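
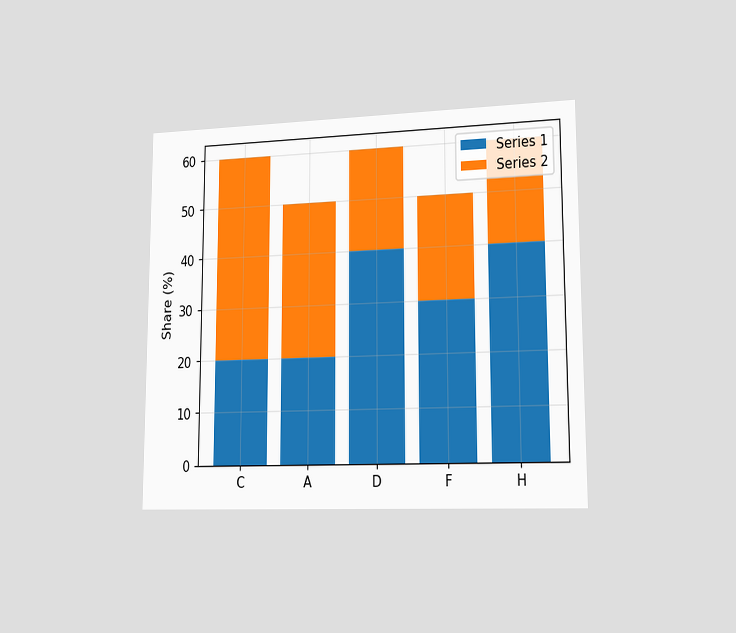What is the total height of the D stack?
60%

The chart is viewed slightly from the right. The D stack's top reaches 60% on the y-axis.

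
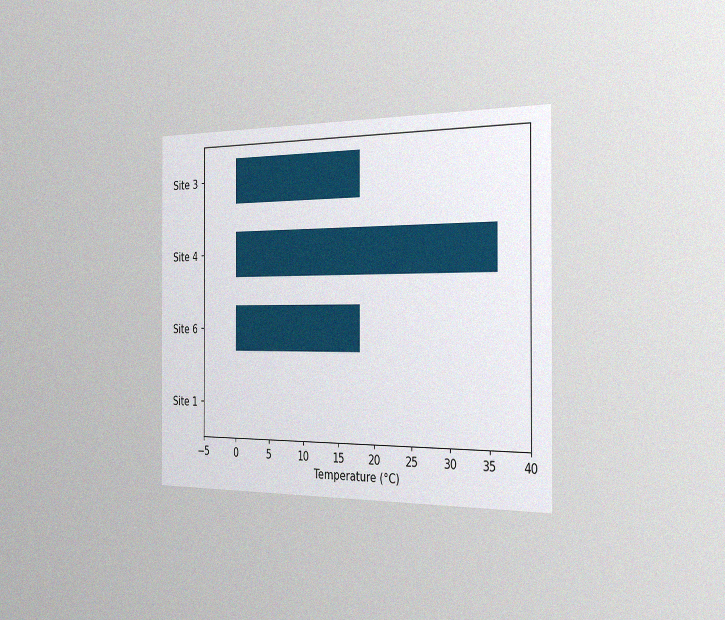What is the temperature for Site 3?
The chart is viewed slightly from the right, with some photo noise. Reading along the chart's x-axis, the Site 3 bar reaches 18°C.

18°C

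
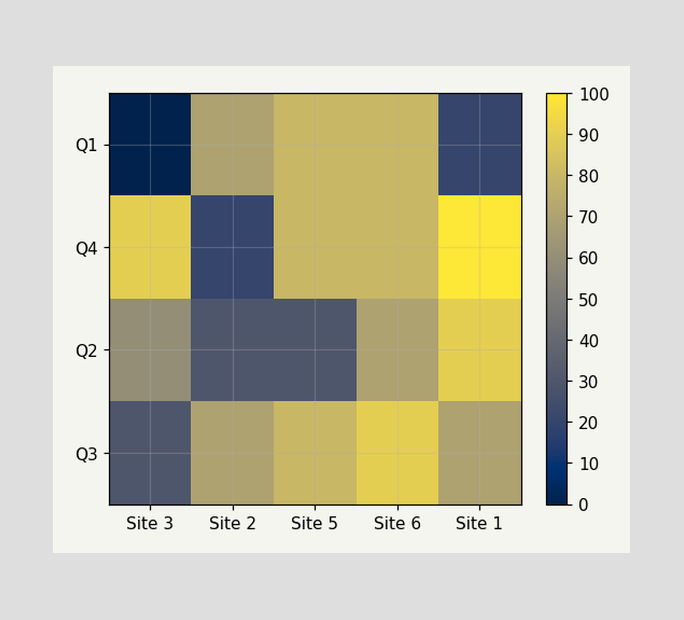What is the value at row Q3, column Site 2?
Matching cell (Q3, Site 2) against the colorbar gives 70.

70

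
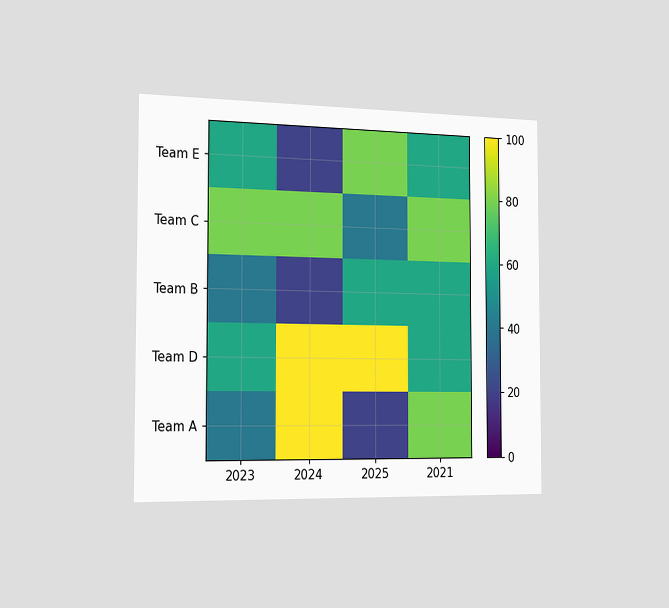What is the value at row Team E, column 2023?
The chart is viewed slightly from the left. Matching cell (Team E, 2023) against the colorbar gives 60.

60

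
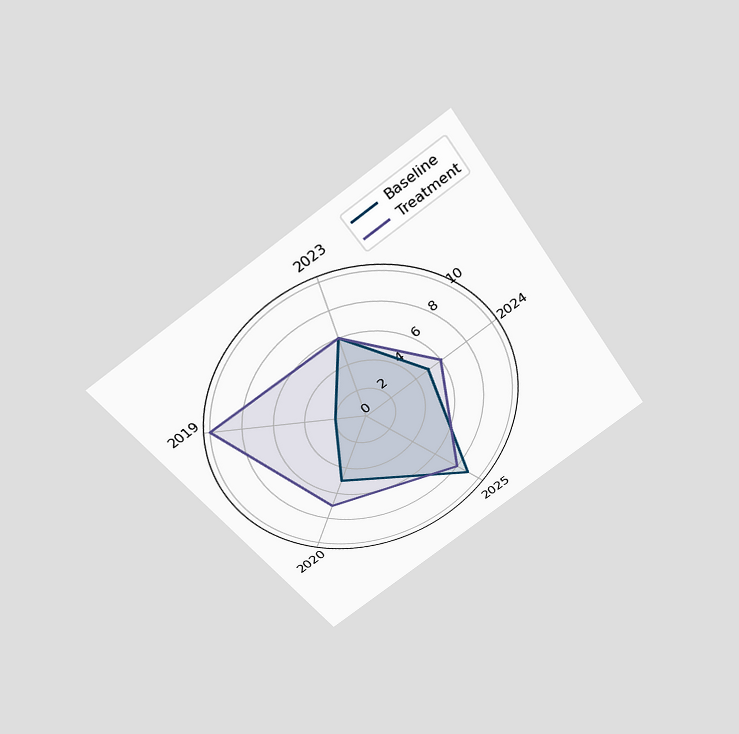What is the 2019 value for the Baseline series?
The chart is tilted about 34° counter-clockwise and viewed slightly from above. On the 2019 axis, Baseline reaches 2.

2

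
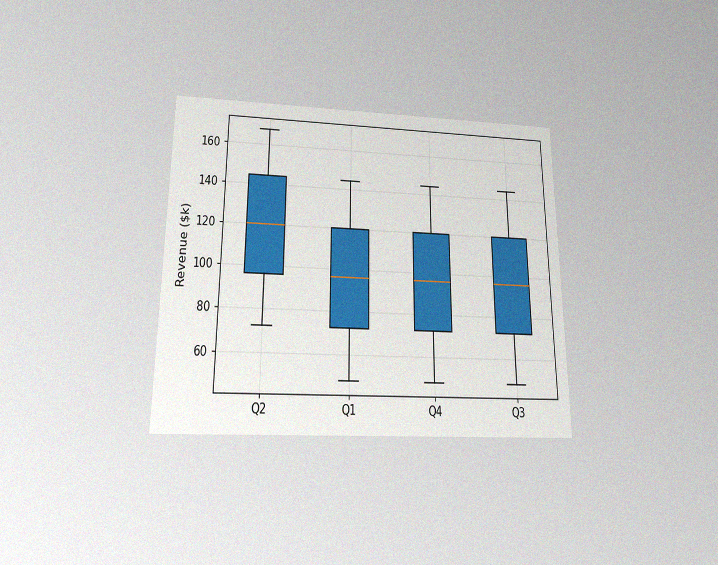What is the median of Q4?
$96k

The chart is viewed slightly from below, with some photo noise. The median line in the Q4 box sits at $96k.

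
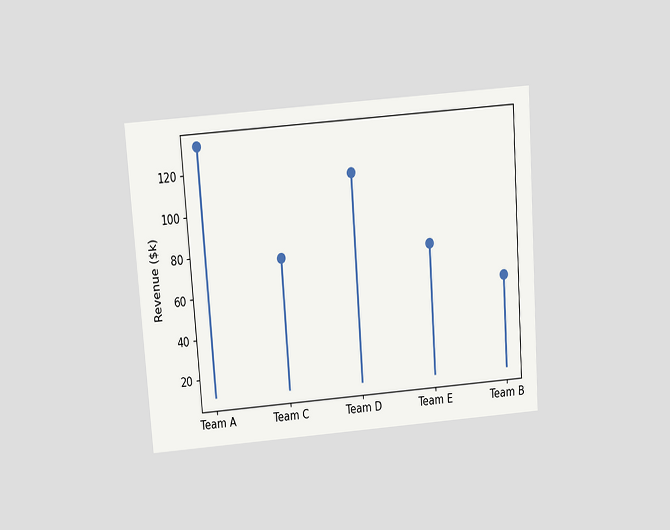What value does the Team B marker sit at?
The chart is tilted about 4° counter-clockwise and viewed slightly from above. The Team B marker sits at $57k.

$57k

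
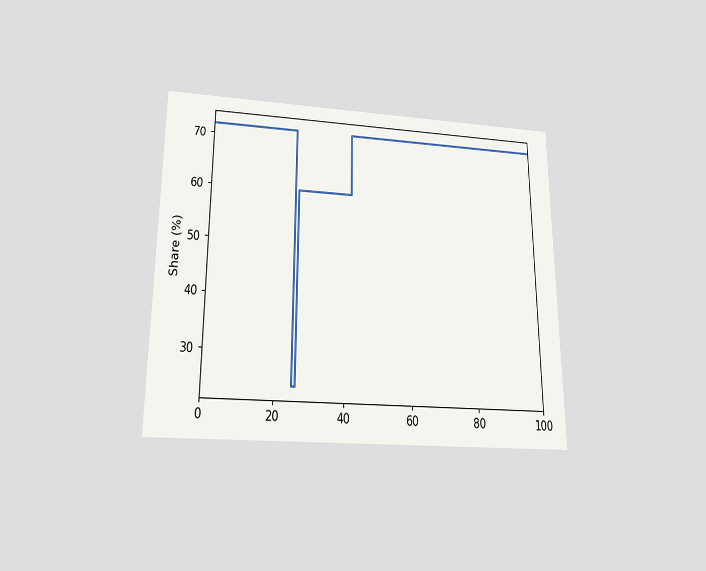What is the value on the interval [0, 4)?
72%

The chart is viewed slightly from below. On [0, 4) the step sits at 72%.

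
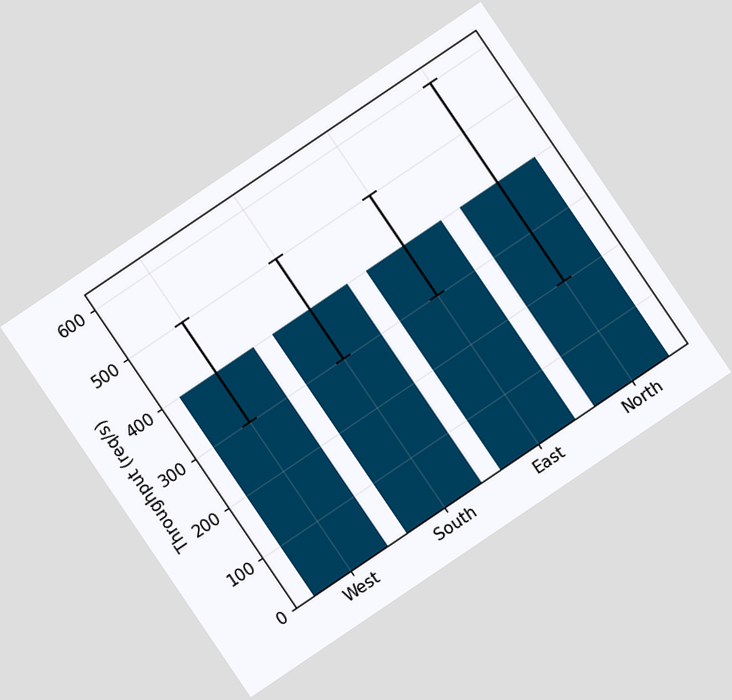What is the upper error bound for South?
The chart is tilted about 34° counter-clockwise. The South bar's upper whisker reaches 500req/s.

500req/s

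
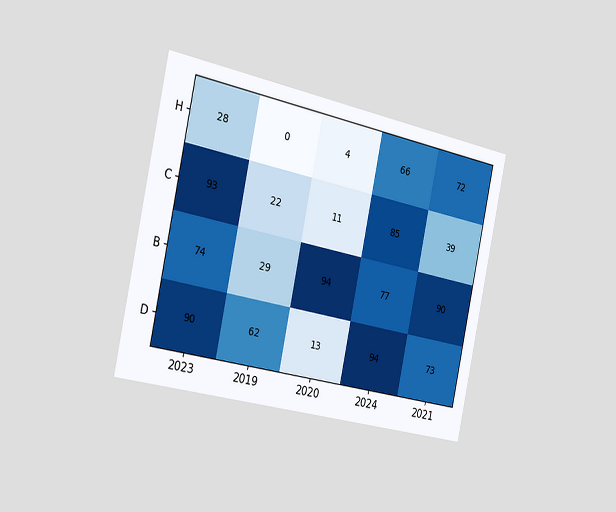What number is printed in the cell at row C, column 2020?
11

The chart is tilted about 12° clockwise and viewed slightly from the left. The (C, 2020) cell reads 11.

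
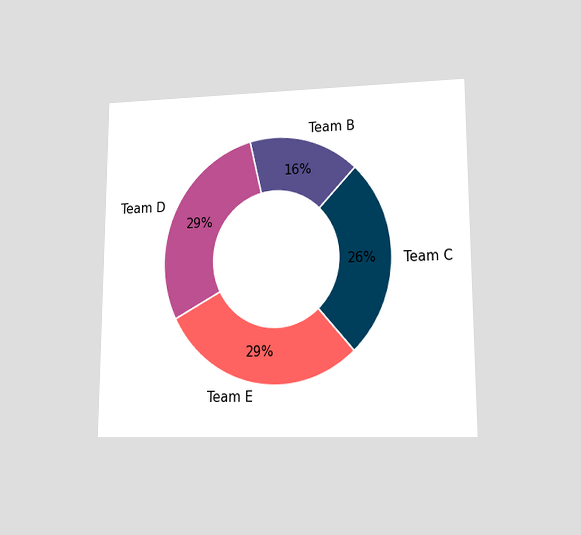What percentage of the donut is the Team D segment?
29%

The chart is viewed at a slight angle. The Team D segment takes up 29% of the ring.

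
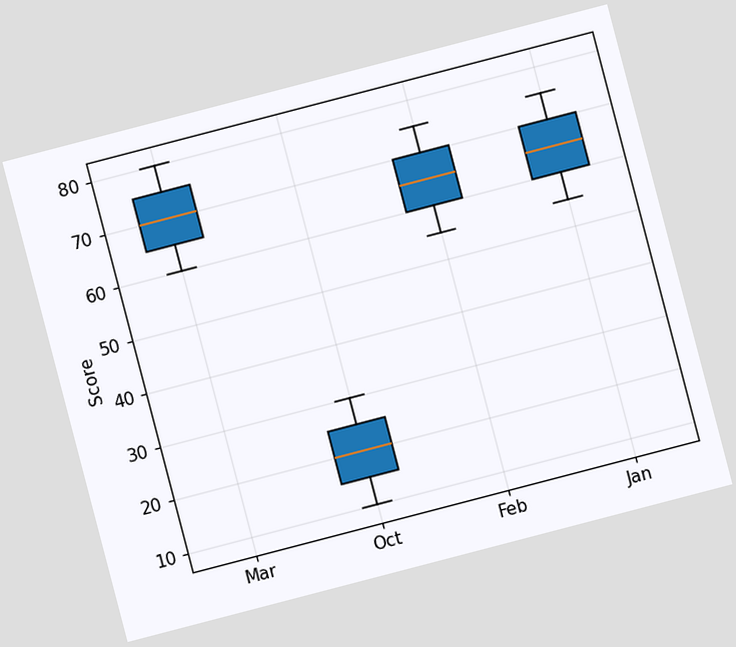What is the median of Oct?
The chart is tilted about 15° counter-clockwise. The median line in the Oct box sits at 20.

20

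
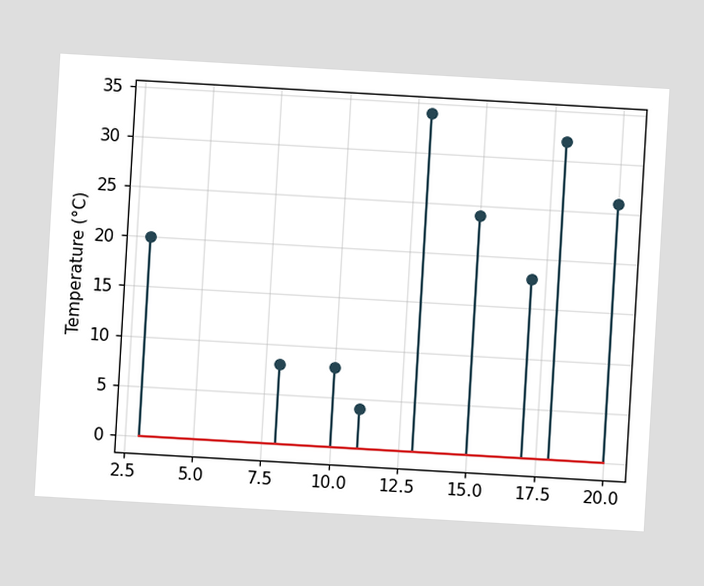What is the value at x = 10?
The chart is tilted about 3° clockwise. The stem at x=10 reaches 8°C.

8°C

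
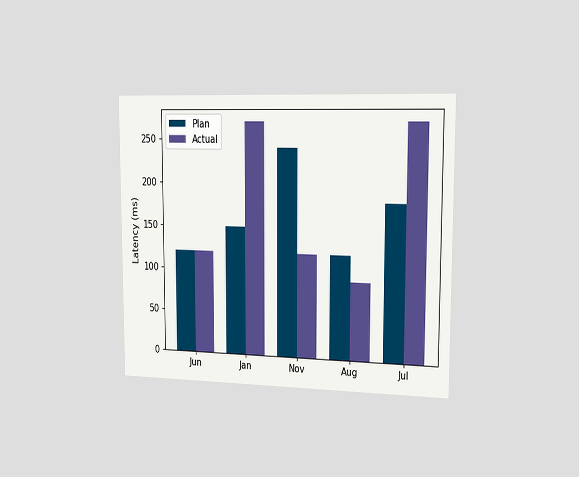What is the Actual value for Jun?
120ms

The chart is viewed slightly from the right. The Actual bar at Jun reaches 120ms on the y-axis.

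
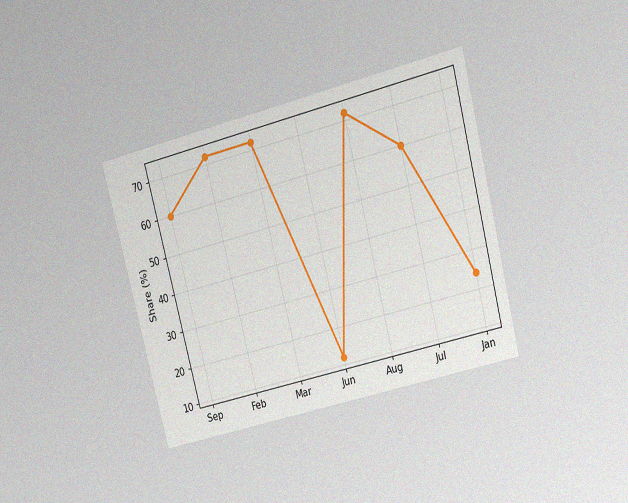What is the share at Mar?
The chart is tilted about 15° counter-clockwise and viewed at a slight angle, with some photo noise. At Mar, the line is at 72%.

72%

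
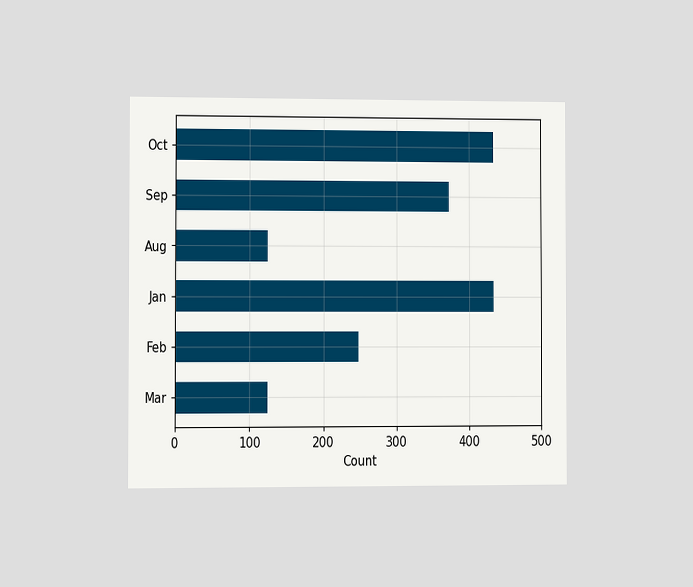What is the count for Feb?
248

The chart is viewed slightly from the left. Reading along the chart's x-axis, the Feb bar reaches 248.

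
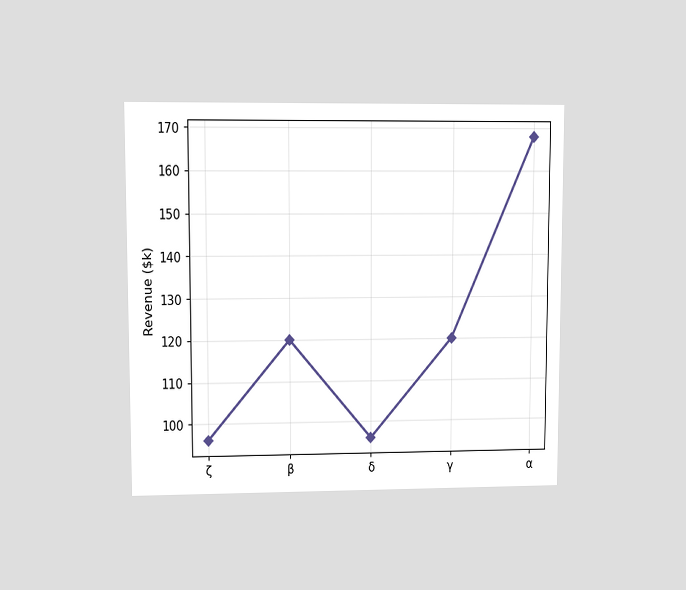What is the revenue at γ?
The chart is viewed at a slight angle. At γ, the line is at $120k.

$120k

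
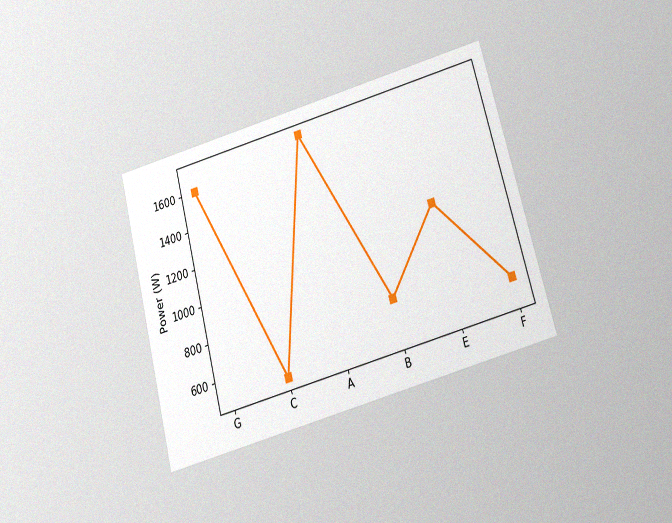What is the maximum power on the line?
The chart is tilted about 15° counter-clockwise and viewed slightly from below, with some photo noise. The highest point is at A, and reading across to the y-axis gives 1700W.

1700W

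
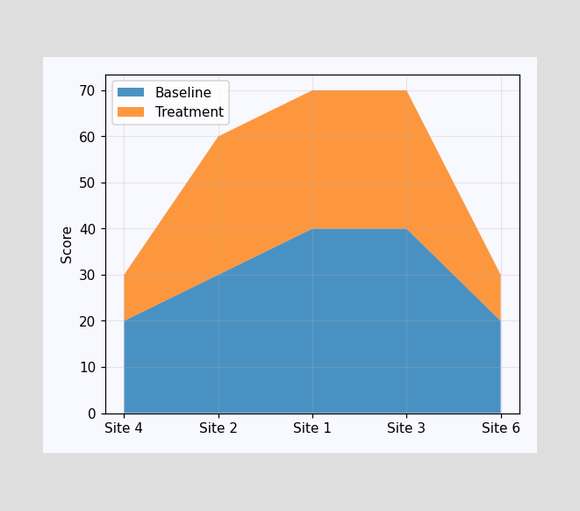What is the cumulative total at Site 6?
The stacked total at Site 6 reaches 30.

30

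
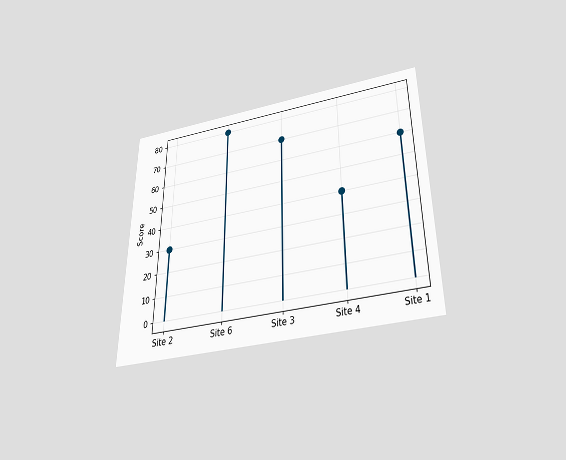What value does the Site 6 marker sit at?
The chart is viewed slightly from below. The Site 6 marker sits at 80.

80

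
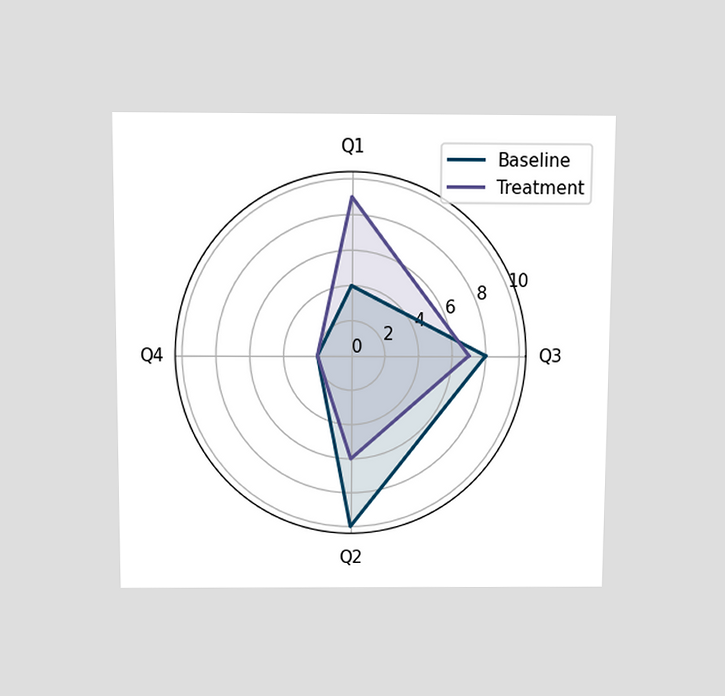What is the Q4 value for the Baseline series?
The chart is viewed slightly from above. On the Q4 axis, Baseline reaches 2.

2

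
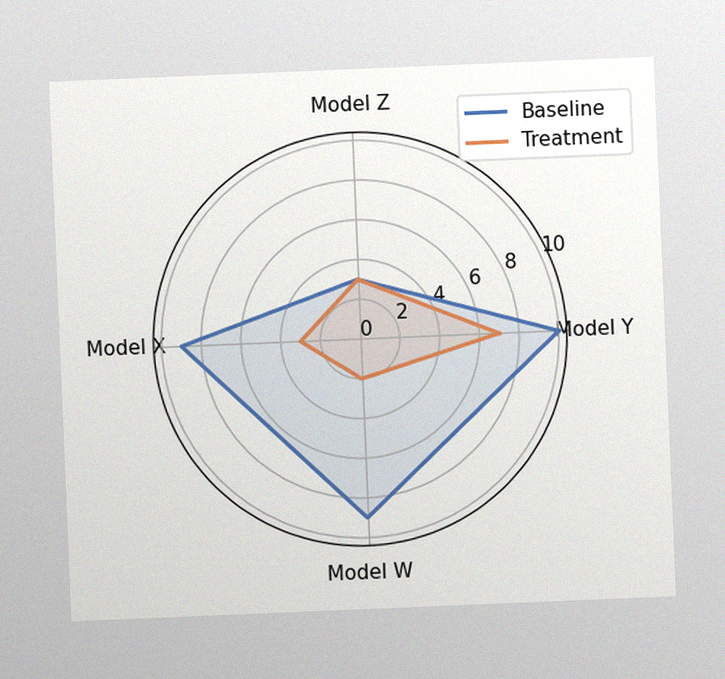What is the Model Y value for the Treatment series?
The chart is tilted about 2° counter-clockwise, with some photo noise. On the Model Y axis, Treatment reaches 7.

7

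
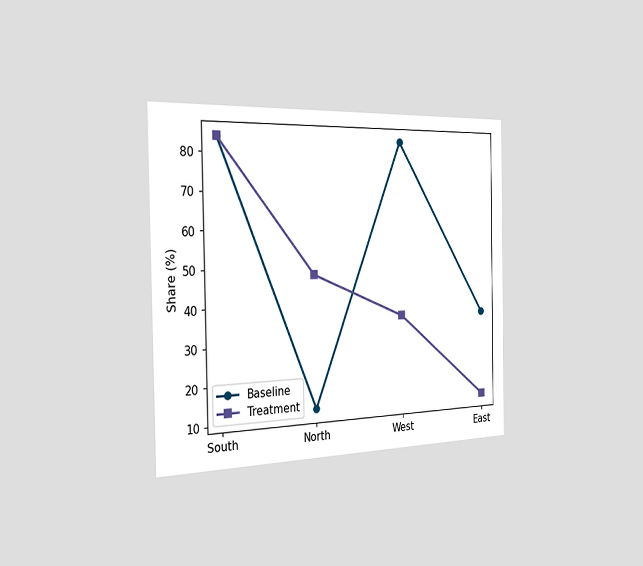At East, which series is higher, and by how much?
Baseline, by 24%

The chart is viewed slightly from the left. At East, Baseline sits above the other line by 24%.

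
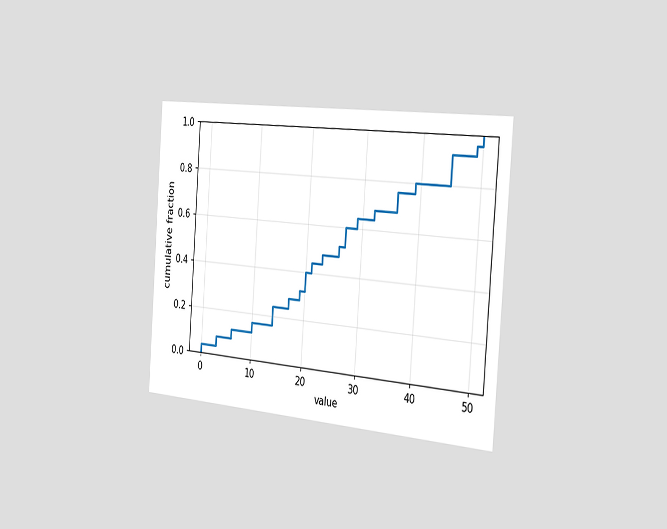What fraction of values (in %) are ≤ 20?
The chart is tilted about 4° clockwise and viewed slightly from the right. At x=20 the ECDF step is at 40%.

40%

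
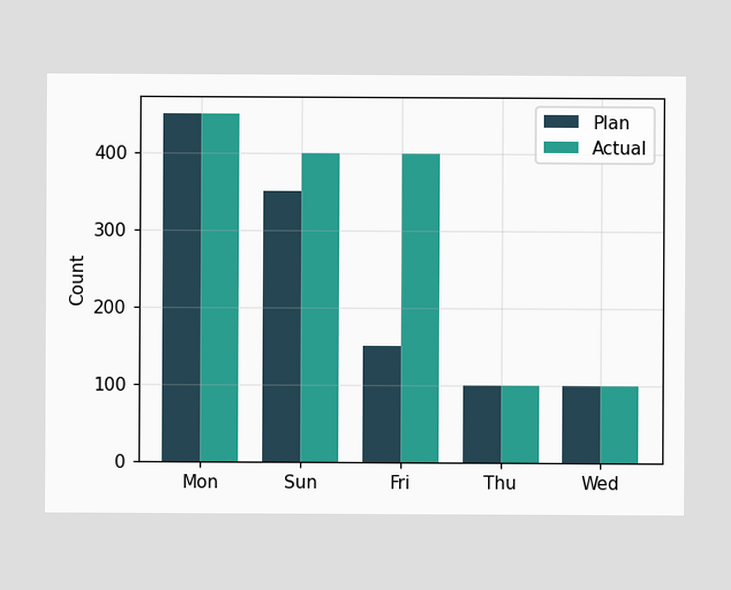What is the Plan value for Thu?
The Plan bar at Thu reaches 100 on the y-axis.

100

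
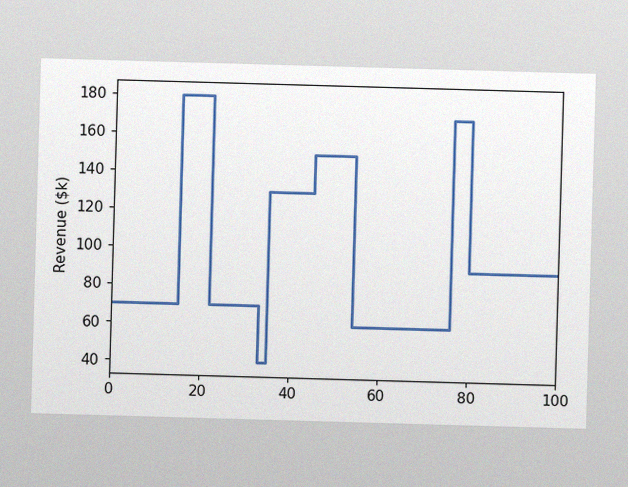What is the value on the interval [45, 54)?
$150k

The image has some photo noise and uneven lighting. On [45, 54) the step sits at $150k.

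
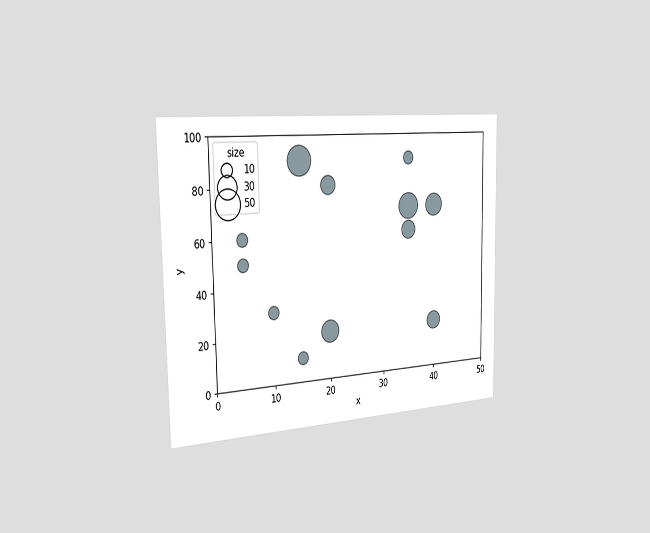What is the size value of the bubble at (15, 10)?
10

The chart is viewed slightly from the left. Matching the bubble at (15, 10) against the size legend gives 10.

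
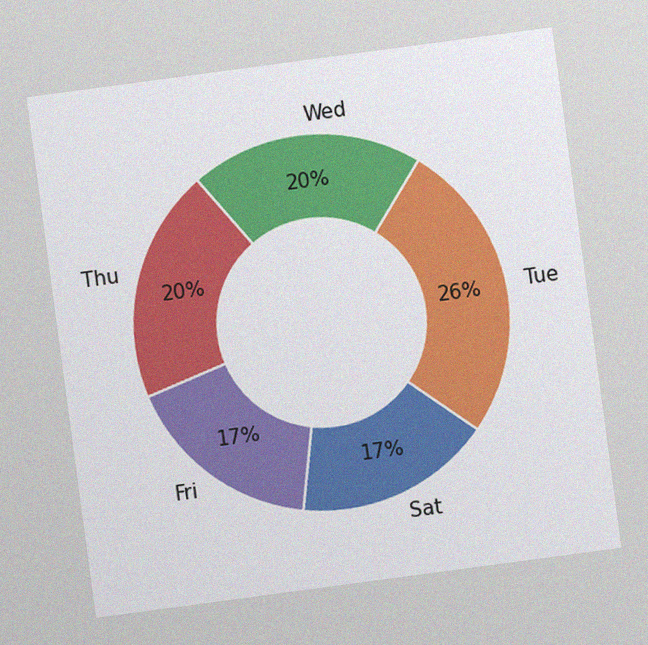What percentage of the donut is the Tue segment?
26%

The chart is tilted about 8° counter-clockwise, with some photo noise. The Tue segment takes up 26% of the ring.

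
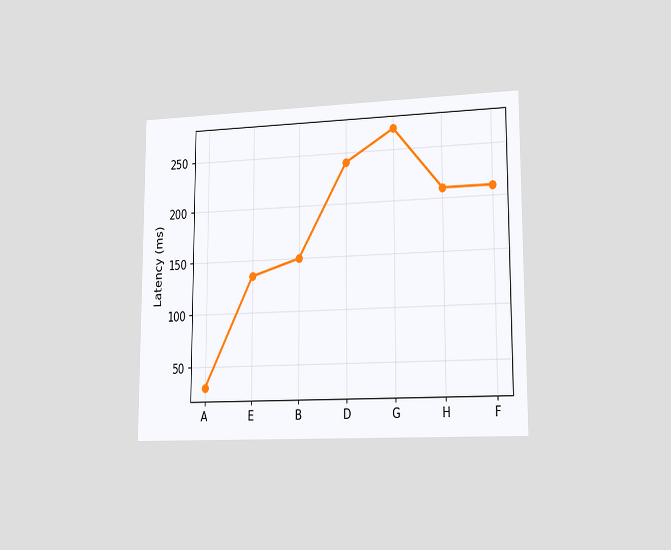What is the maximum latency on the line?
270ms

The chart is viewed slightly from the right. The highest point is at G, and reading across to the y-axis gives 270ms.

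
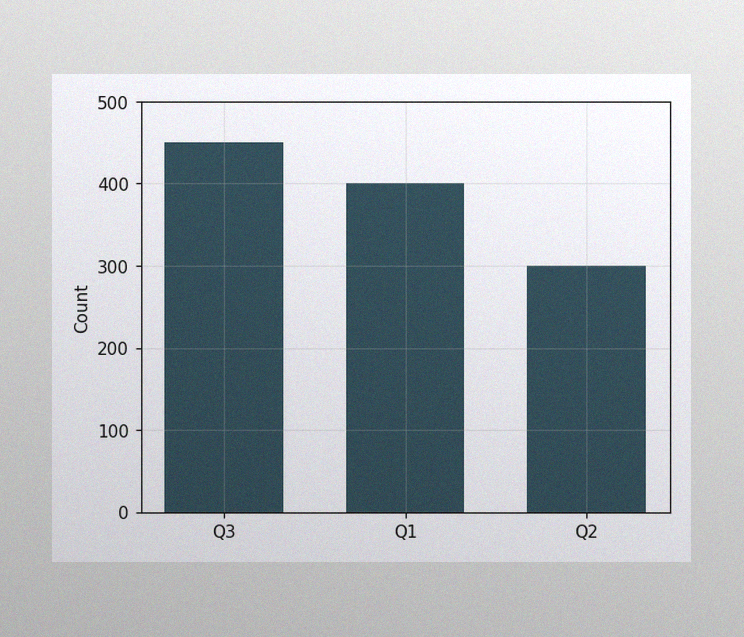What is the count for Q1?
400

The image has some photo noise and uneven lighting. Reading along the chart's y-axis, the Q1 bar reaches 400.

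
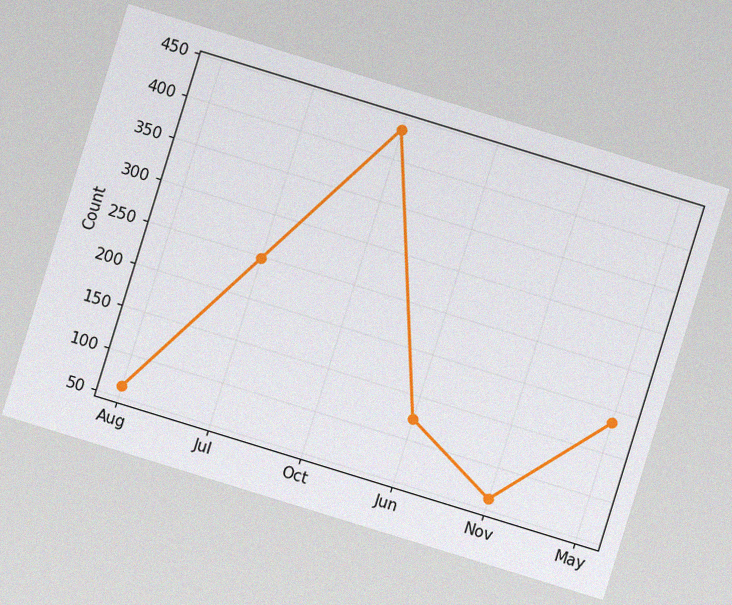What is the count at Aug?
The chart is tilted about 17° clockwise, with some photo noise. At Aug, the line is at 62.

62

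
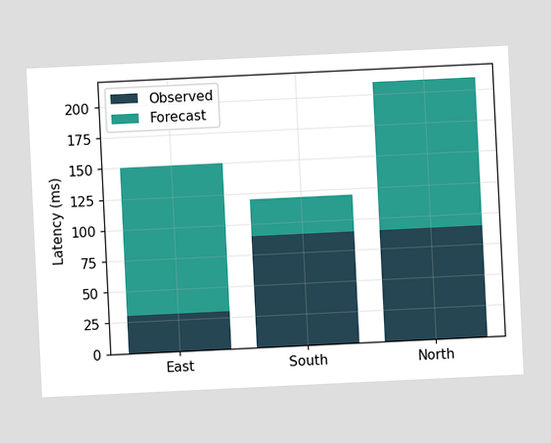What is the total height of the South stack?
The chart is tilted about 3° counter-clockwise. The South stack's top reaches 120ms on the y-axis.

120ms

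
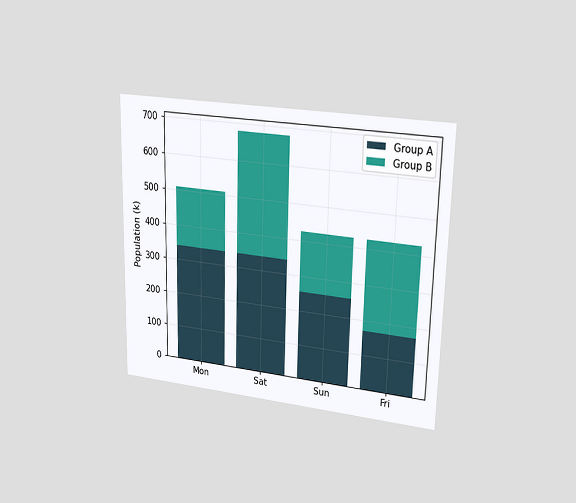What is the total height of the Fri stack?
The chart is viewed at a slight angle. The Fri stack's top reaches 425k on the y-axis.

425k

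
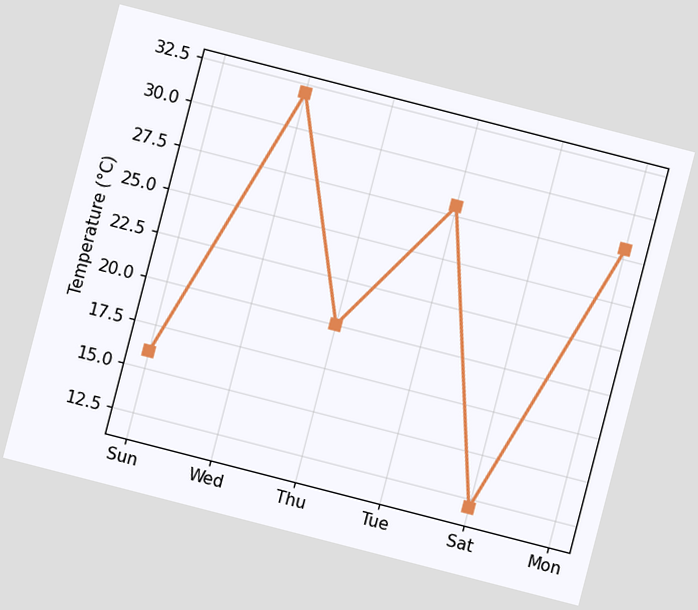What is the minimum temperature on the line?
12°C

The chart is tilted about 14° clockwise. The lowest point is at Sat, and reading across to the y-axis gives 12°C.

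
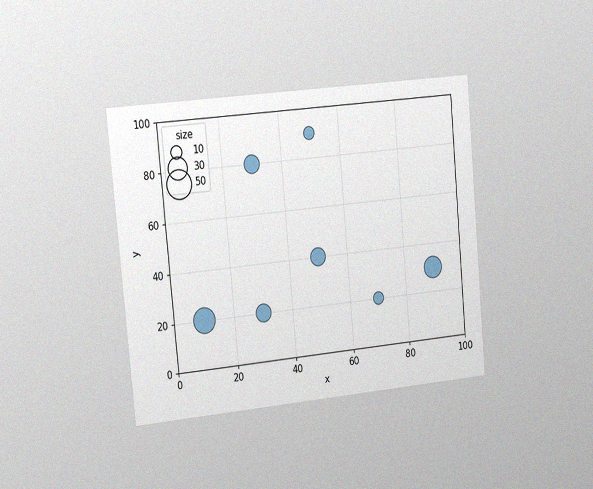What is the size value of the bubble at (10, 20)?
40

The chart is tilted about 5° counter-clockwise and viewed at a slight angle, with some photo noise. Matching the bubble at (10, 20) against the size legend gives 40.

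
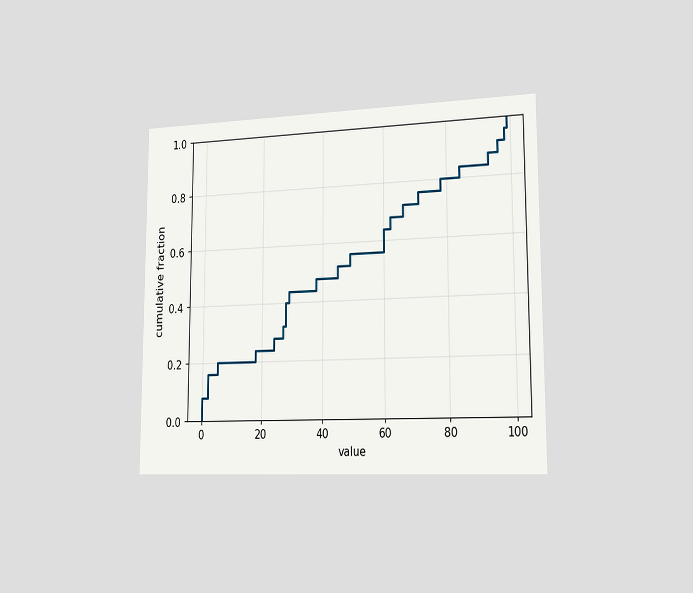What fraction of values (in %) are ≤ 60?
The chart is viewed slightly from the right. At x=60 the ECDF step is at 64%.

64%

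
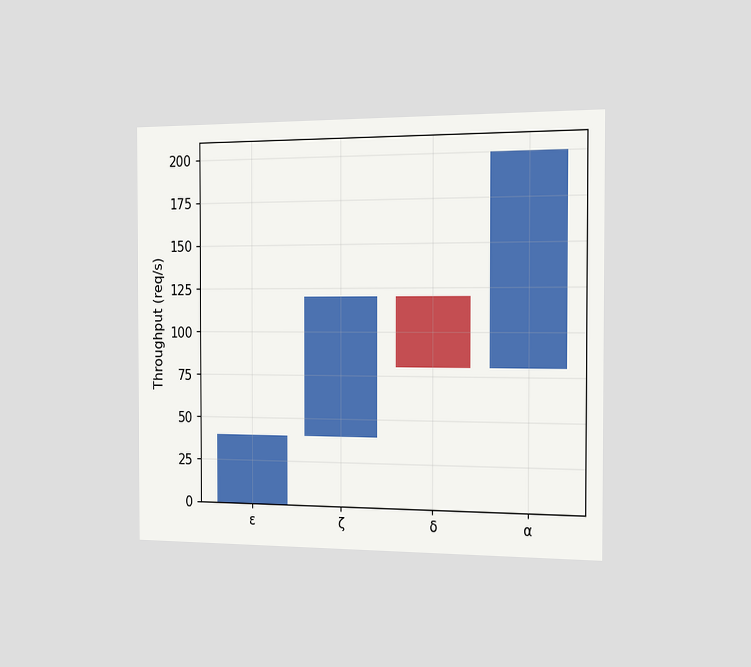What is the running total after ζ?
The chart is viewed slightly from the right. After ζ the running total reaches 120req/s.

120req/s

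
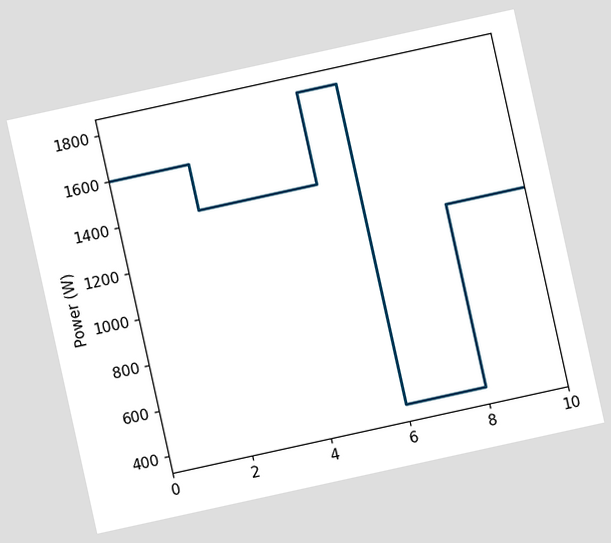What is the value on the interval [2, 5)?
1400W

The chart is tilted about 12° counter-clockwise. On [2, 5) the step sits at 1400W.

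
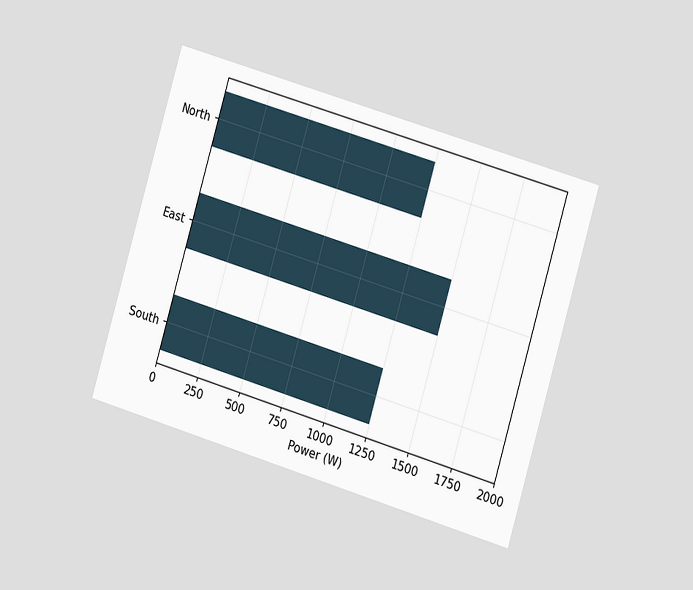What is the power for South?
1250W

The chart is tilted about 17° clockwise and viewed at a slight angle. Reading along the chart's x-axis, the South bar reaches 1250W.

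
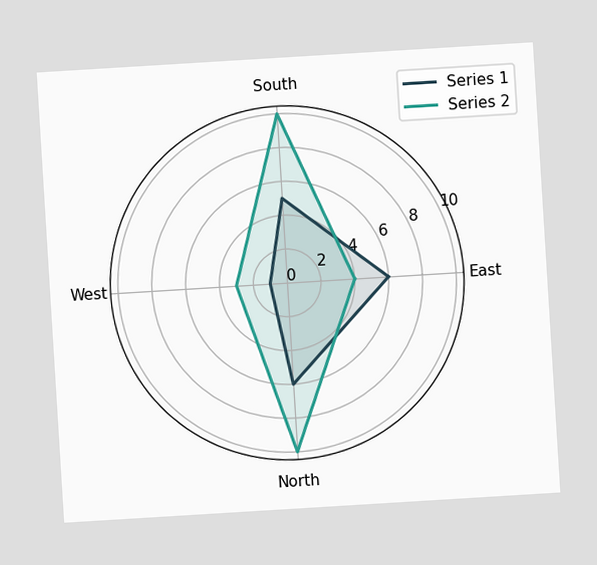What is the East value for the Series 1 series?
6

The chart is tilted about 3° counter-clockwise. On the East axis, Series 1 reaches 6.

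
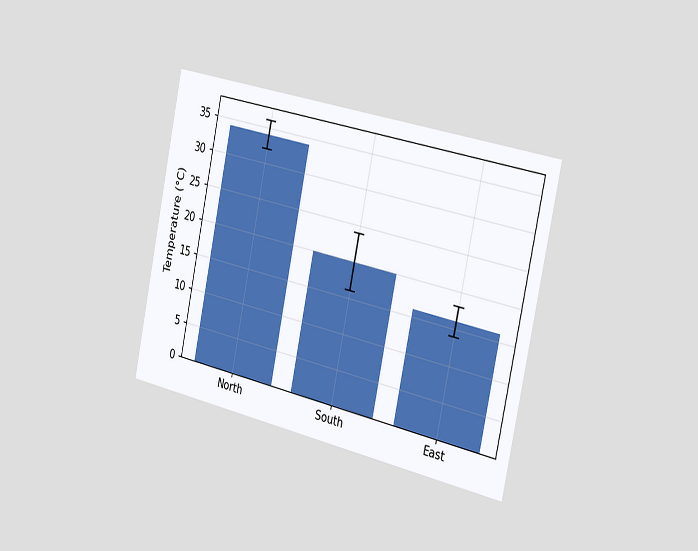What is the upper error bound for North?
The chart is tilted about 12° clockwise and viewed slightly from the right. The North bar's upper whisker reaches 36°C.

36°C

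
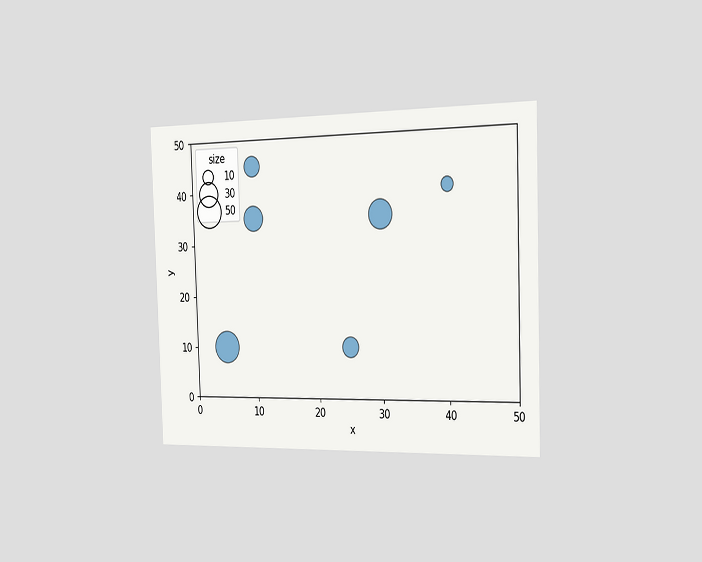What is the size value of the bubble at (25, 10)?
20

The chart is viewed slightly from the right. Matching the bubble at (25, 10) against the size legend gives 20.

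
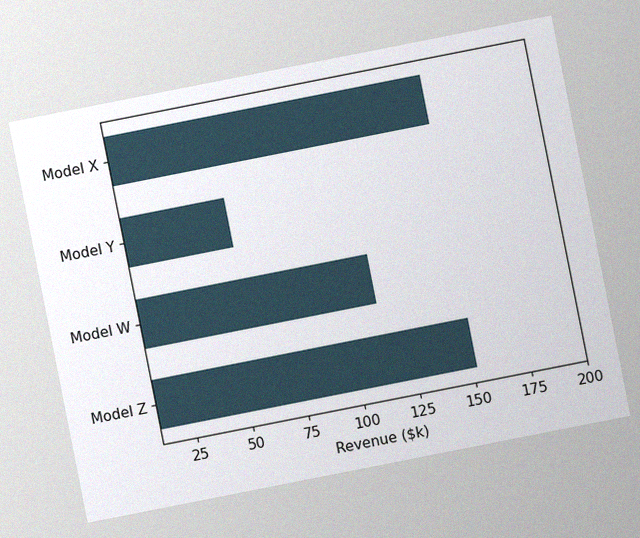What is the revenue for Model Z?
$152k

The chart is tilted about 11° counter-clockwise, with some photo noise. Reading along the chart's x-axis, the Model Z bar reaches $152k.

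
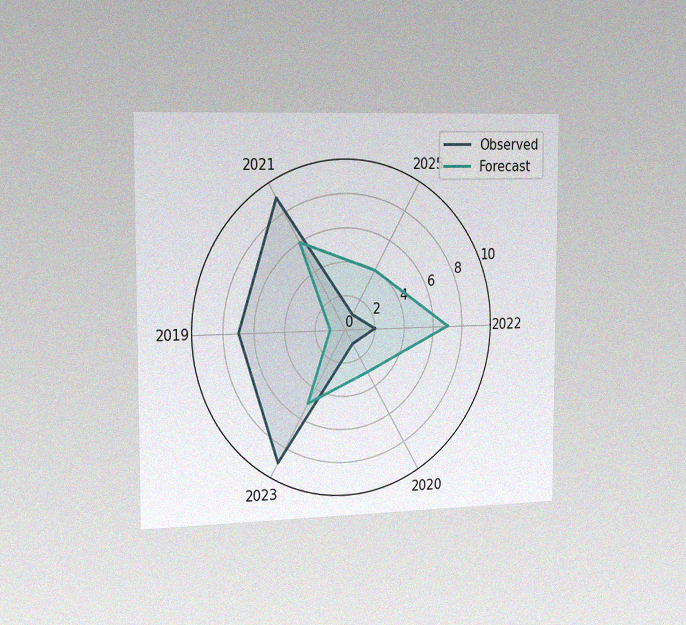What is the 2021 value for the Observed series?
The chart is viewed slightly from the left, with some photo noise. On the 2021 axis, Observed reaches 9.

9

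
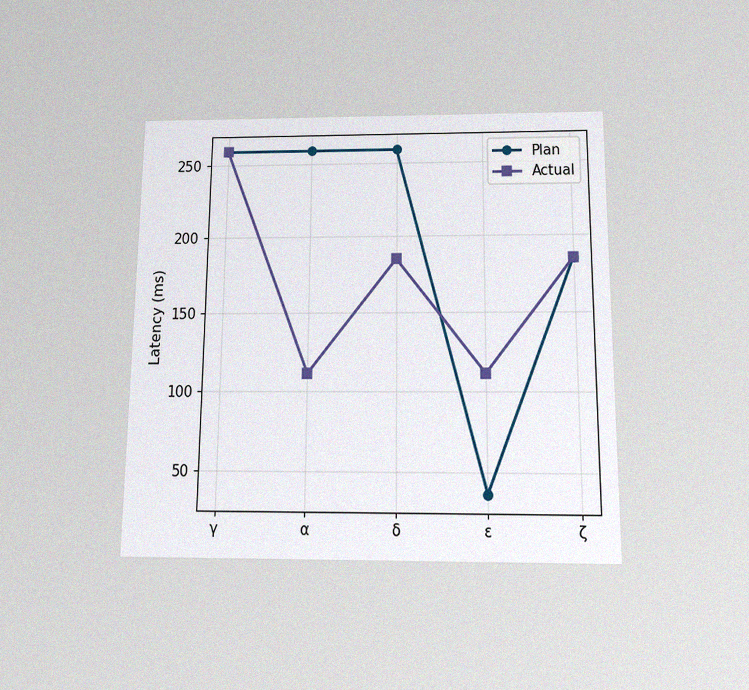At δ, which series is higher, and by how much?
Plan, by 74ms

The chart is viewed slightly from below, with some photo noise. At δ, Plan sits above the other line by 74ms.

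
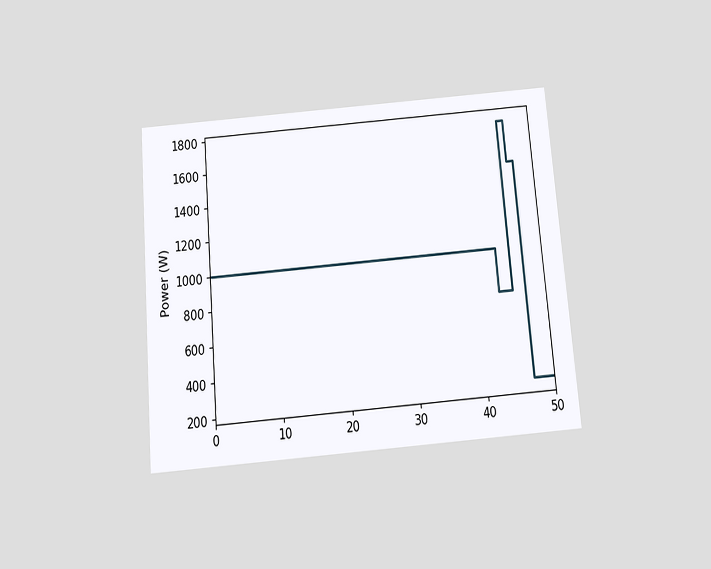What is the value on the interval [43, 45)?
The chart is tilted about 5° counter-clockwise and viewed slightly from below. On [43, 45) the step sits at 750W.

750W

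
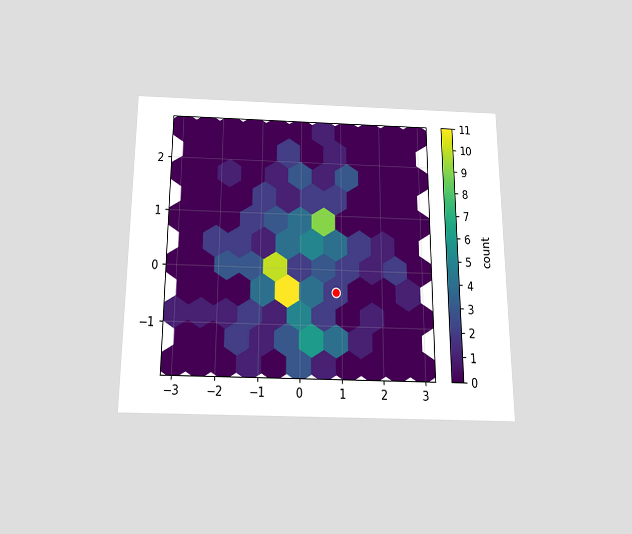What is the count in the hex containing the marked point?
The chart is viewed slightly from below. The marked hex reads 2 on the colorbar.

2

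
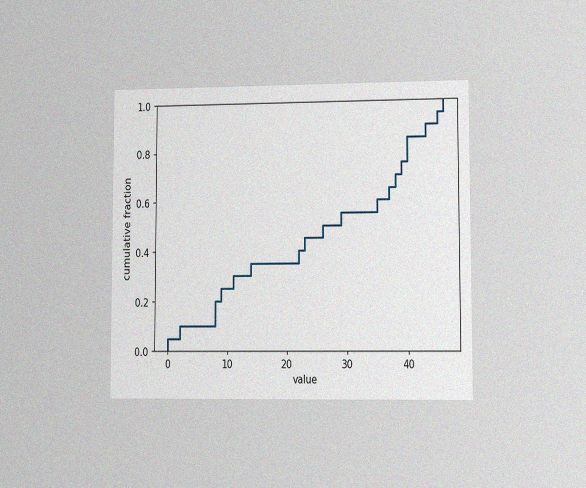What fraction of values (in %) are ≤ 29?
55%

The chart is viewed at a slight angle, with some photo noise. At x=29 the ECDF step is at 55%.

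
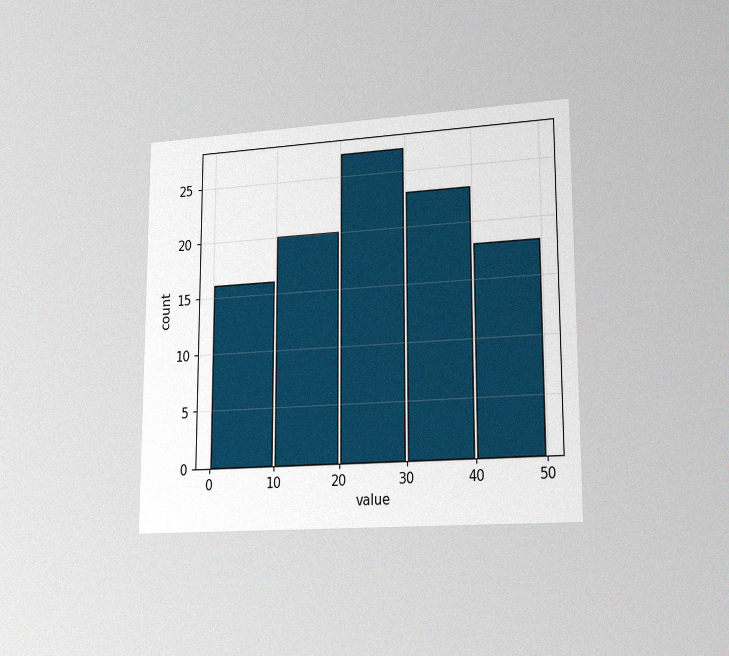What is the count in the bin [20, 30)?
The chart is viewed slightly from the right, with some photo noise. The [20, 30) bin has height 27.

27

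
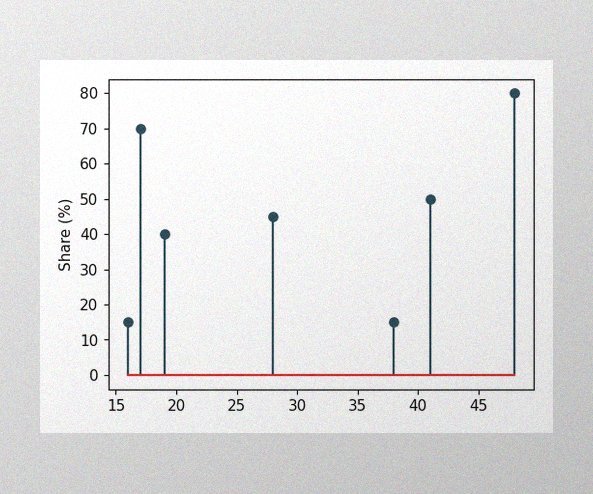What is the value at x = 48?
The image has some photo noise and uneven lighting. The stem at x=48 reaches 80%.

80%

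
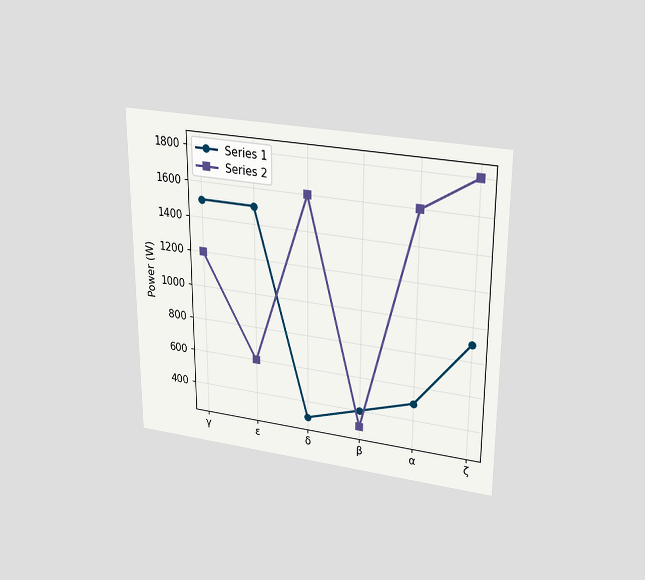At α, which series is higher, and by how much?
The chart is viewed slightly from above. At α, Series 2 sits above the other line by 1100W.

Series 2, by 1100W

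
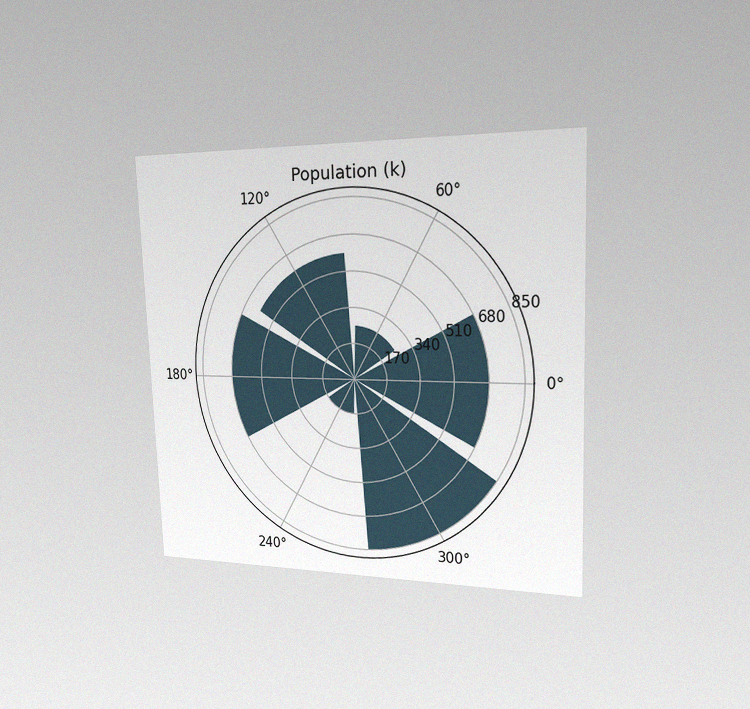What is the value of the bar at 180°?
680k

The chart is tilted about 2° counter-clockwise and viewed slightly from the right, with some photo noise. The bar at 180° reaches 680k on the radial axis.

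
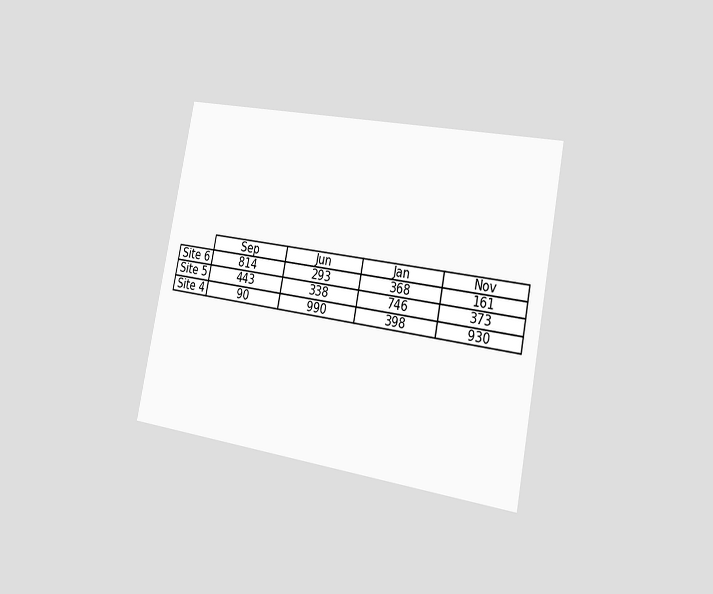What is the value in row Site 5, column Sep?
443

The chart is tilted about 11° clockwise and viewed slightly from the right. The (Site 5, Sep) cell reads 443.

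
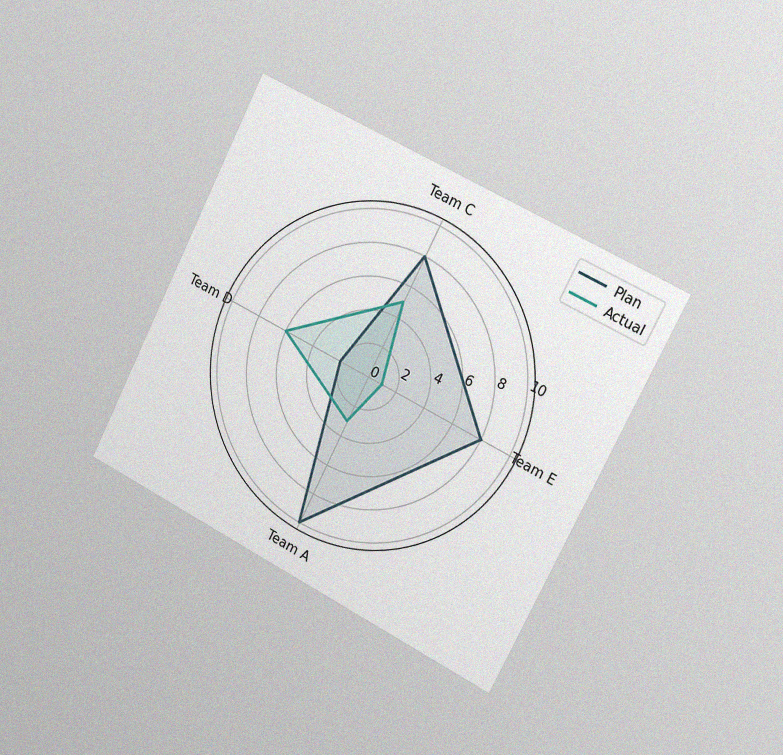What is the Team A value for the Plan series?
10

The chart is tilted about 27° clockwise and viewed slightly from the right, with some photo noise. On the Team A axis, Plan reaches 10.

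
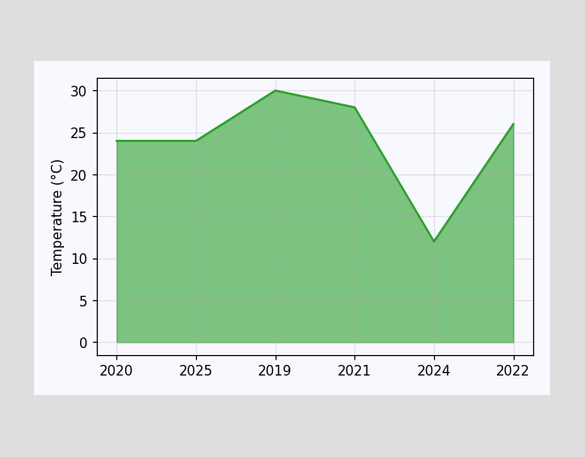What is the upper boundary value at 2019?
At 2019 the upper boundary is at 30°C.

30°C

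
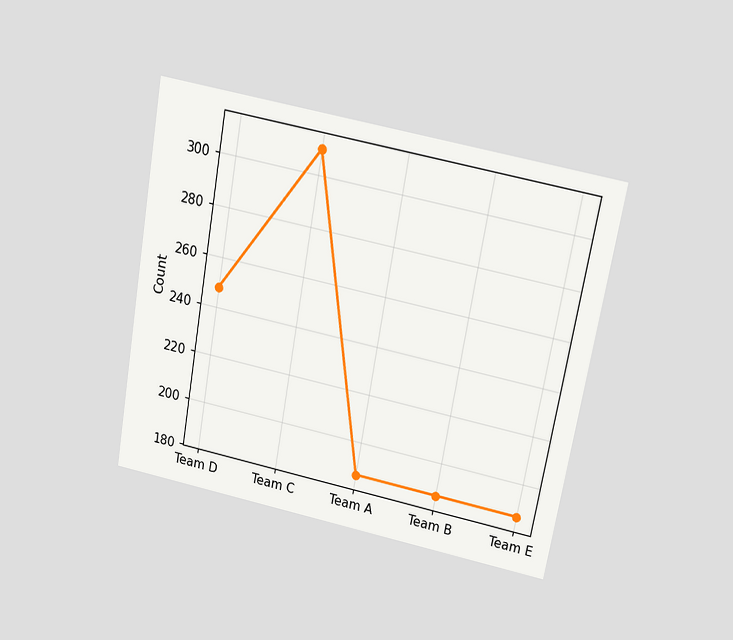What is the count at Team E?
The chart is tilted about 10° clockwise and viewed slightly from above. At Team E, the line is at 186.

186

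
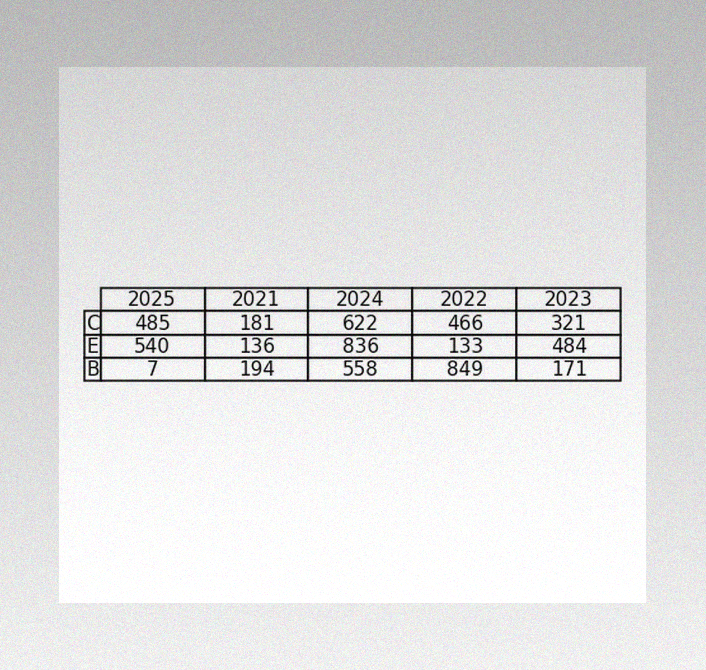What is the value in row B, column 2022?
The image has some photo noise and uneven lighting. The (B, 2022) cell reads 849.

849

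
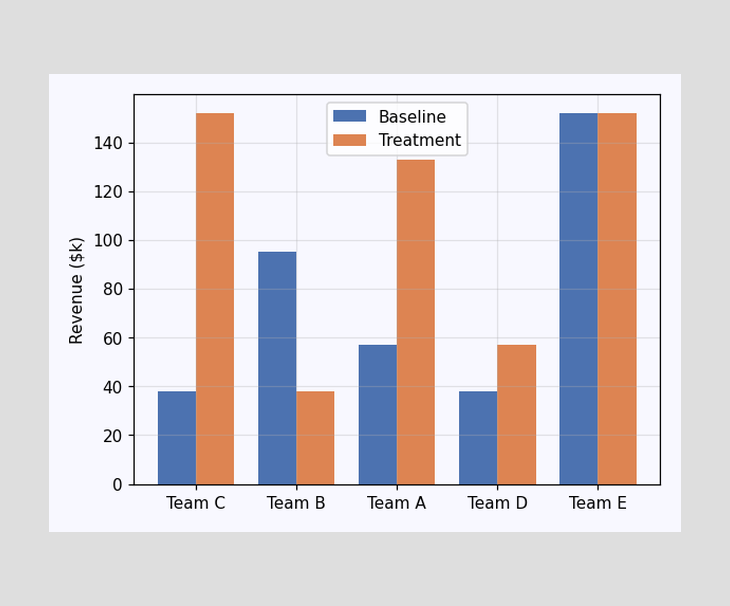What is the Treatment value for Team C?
$152k

The Treatment bar at Team C reaches $152k on the y-axis.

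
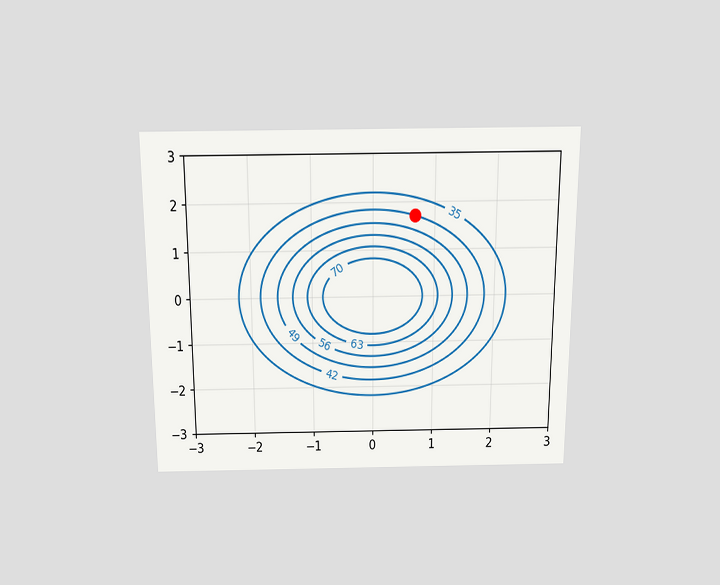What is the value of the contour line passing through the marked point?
The chart is viewed slightly from above. The marked point sits on the contour labelled 42.

42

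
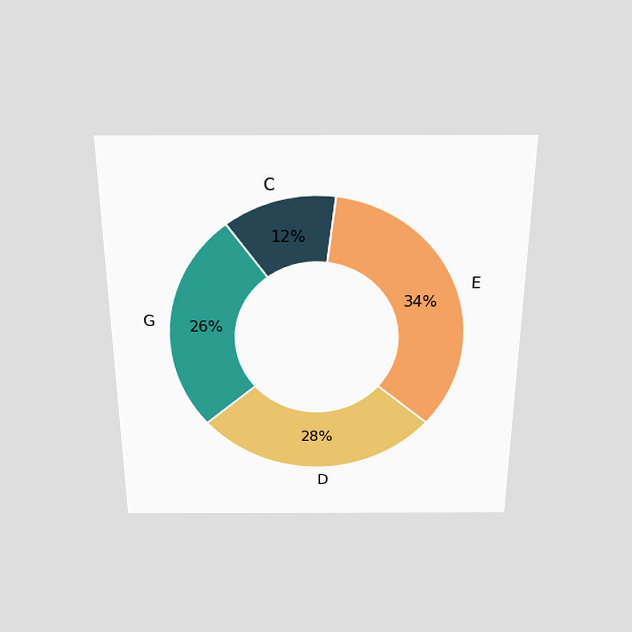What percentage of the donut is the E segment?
34%

The chart is viewed slightly from above. The E segment takes up 34% of the ring.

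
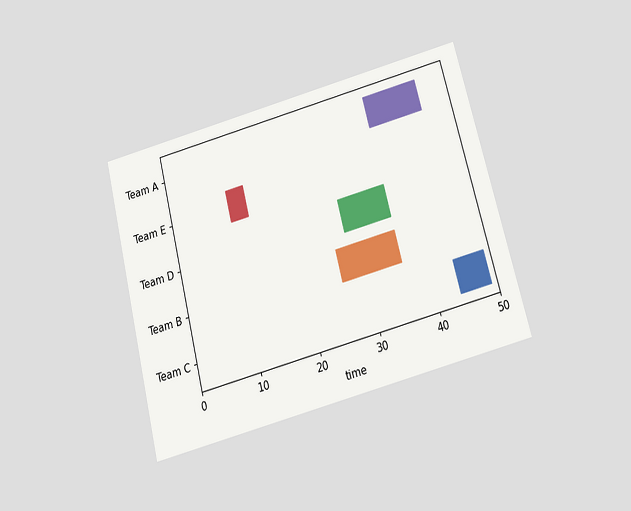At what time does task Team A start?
36

The chart is tilted about 15° counter-clockwise and viewed slightly from below. The Team A bar begins at t=36.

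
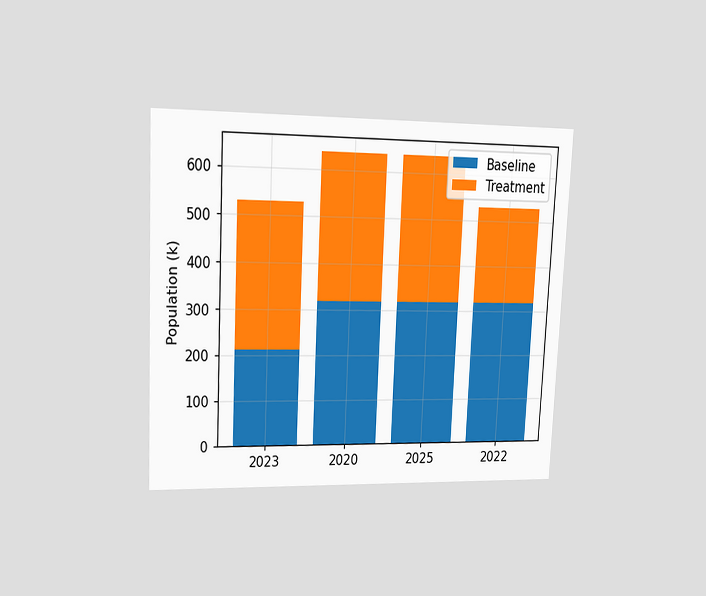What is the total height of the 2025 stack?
636k

The chart is tilted about 3° clockwise and viewed at a slight angle. The 2025 stack's top reaches 636k on the y-axis.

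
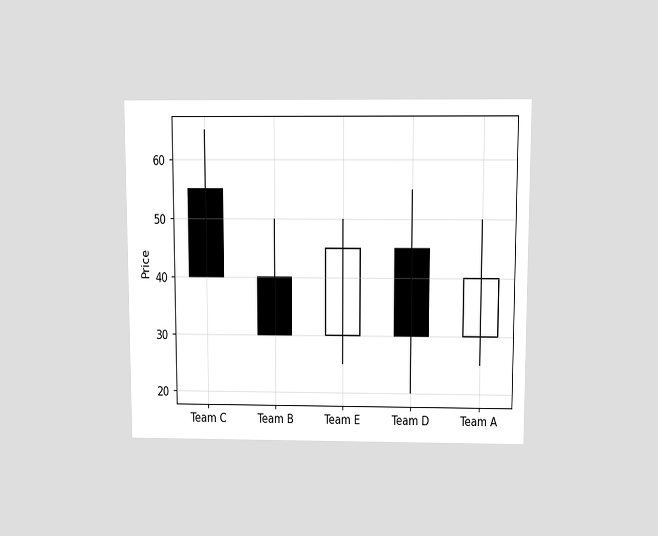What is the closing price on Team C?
The chart is viewed slightly from above. The Team C candle closes at 40.

40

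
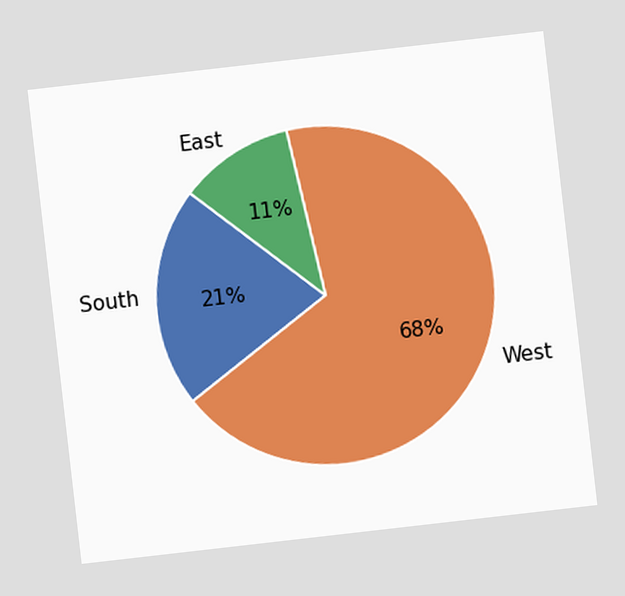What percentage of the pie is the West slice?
68%

The chart is tilted about 7° counter-clockwise. The West slice takes up 68% of the pie.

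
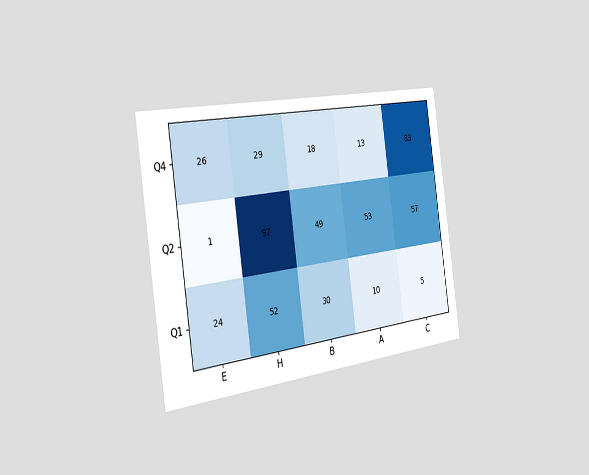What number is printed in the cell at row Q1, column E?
The chart is tilted about 8° counter-clockwise and viewed slightly from the left. The (Q1, E) cell reads 24.

24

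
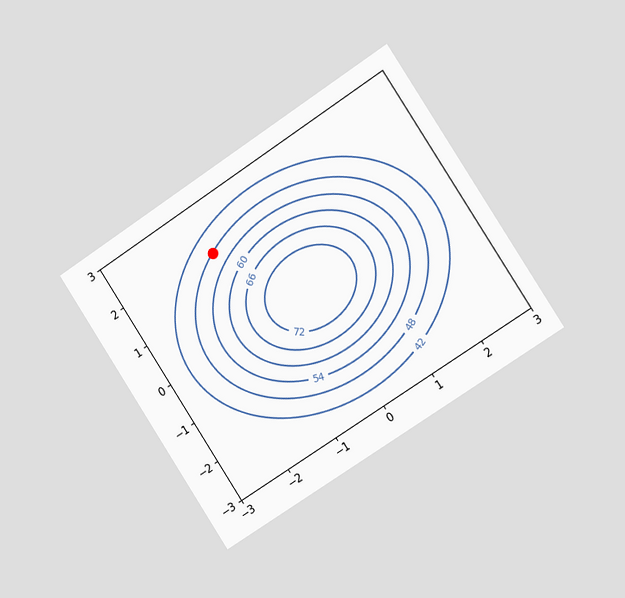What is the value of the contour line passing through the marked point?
The chart is tilted about 33° counter-clockwise and viewed slightly from the right. The marked point sits on the contour labelled 48.

48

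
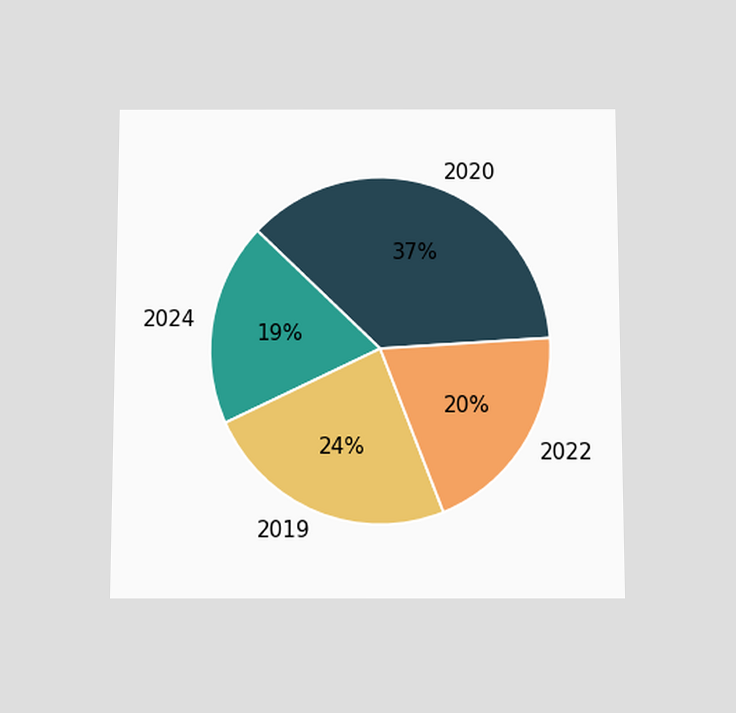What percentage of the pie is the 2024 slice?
The chart is viewed slightly from below. The 2024 slice takes up 19% of the pie.

19%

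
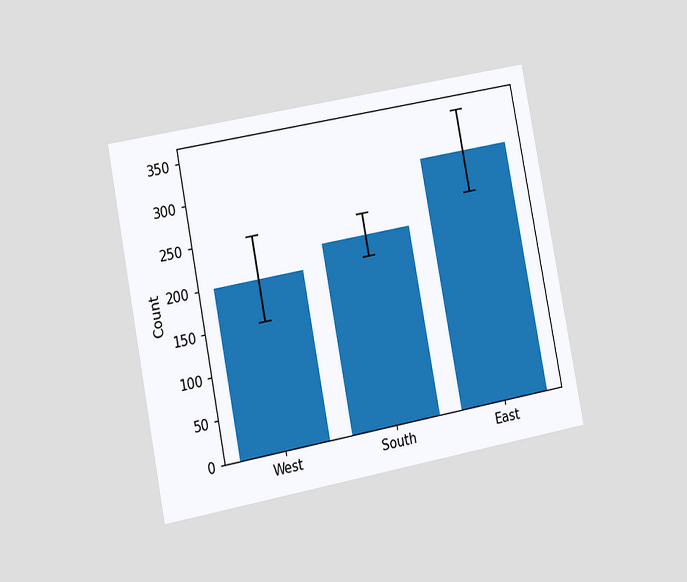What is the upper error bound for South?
The chart is tilted about 11° counter-clockwise and viewed slightly from the left. The South bar's upper whisker reaches 250.

250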